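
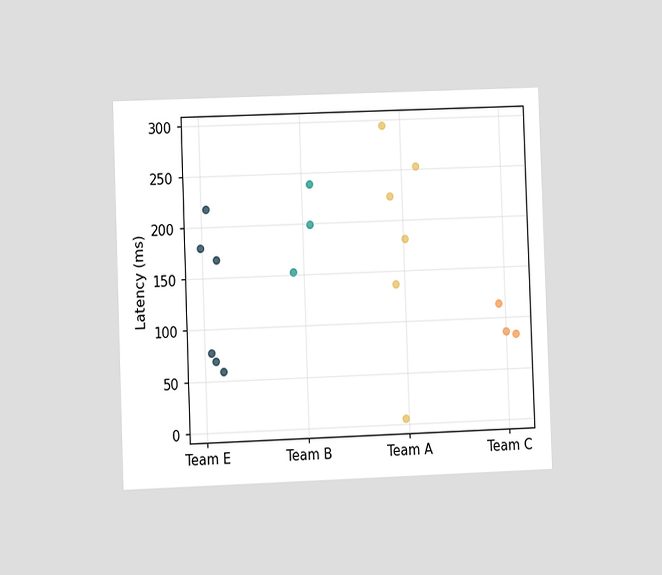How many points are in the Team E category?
6

The chart is tilted about 2° counter-clockwise and viewed at a slight angle. Counting the markers in the Team E column gives 6.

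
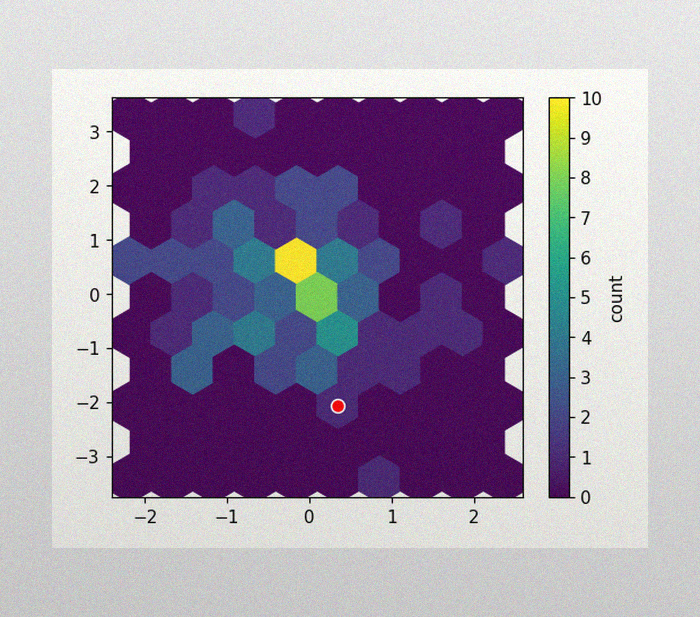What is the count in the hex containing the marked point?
The image has some photo noise and uneven lighting. The marked hex reads 1 on the colorbar.

1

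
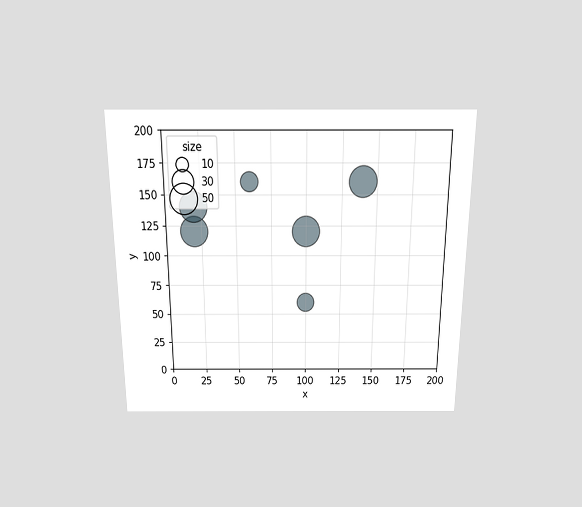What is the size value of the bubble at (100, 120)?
50

The chart is viewed slightly from above. Matching the bubble at (100, 120) against the size legend gives 50.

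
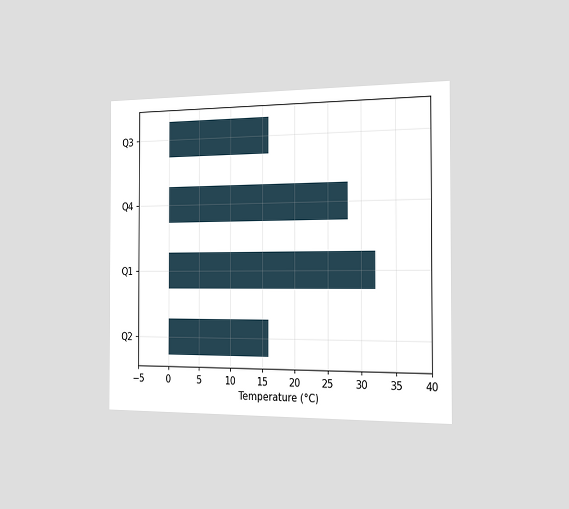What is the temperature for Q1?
The chart is viewed slightly from the right. Reading along the chart's x-axis, the Q1 bar reaches 32°C.

32°C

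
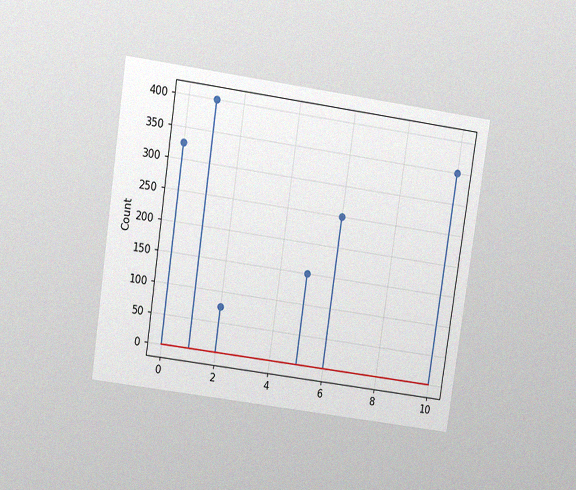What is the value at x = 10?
The chart is tilted about 8° clockwise and viewed at a slight angle, with some photo noise. The stem at x=10 reaches 350.

350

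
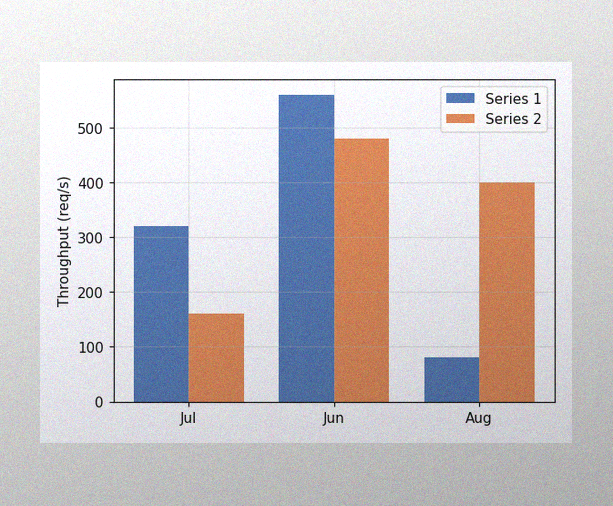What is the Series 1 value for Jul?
320req/s

The image has some photo noise and uneven lighting. The Series 1 bar at Jul reaches 320req/s on the y-axis.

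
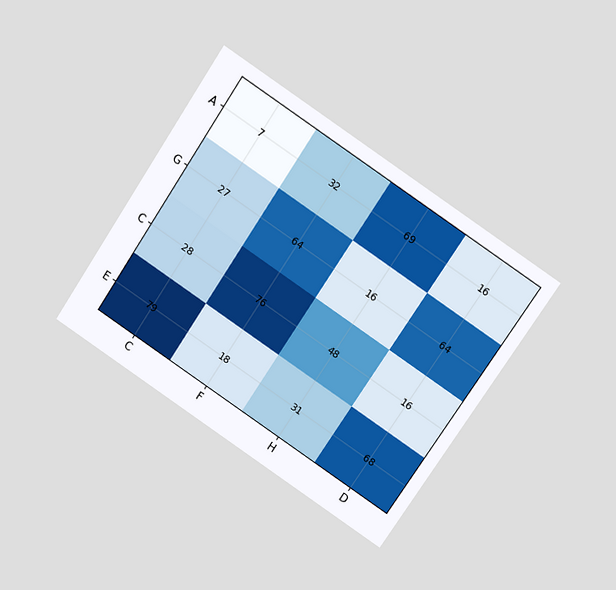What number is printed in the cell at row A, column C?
7

The chart is tilted about 34° clockwise and viewed at a slight angle. The (A, C) cell reads 7.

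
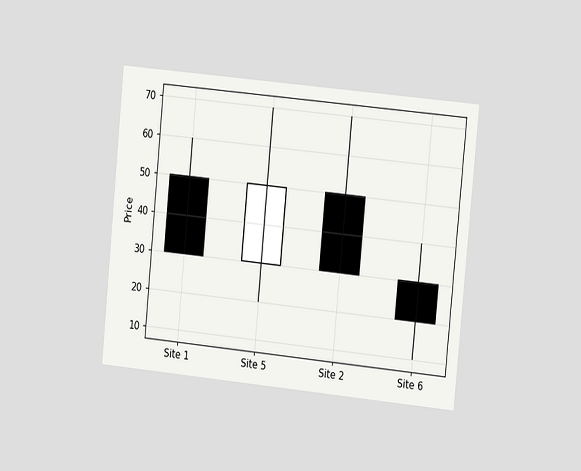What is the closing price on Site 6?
The chart is tilted about 6° clockwise and viewed at a slight angle. The Site 6 candle closes at 20.

20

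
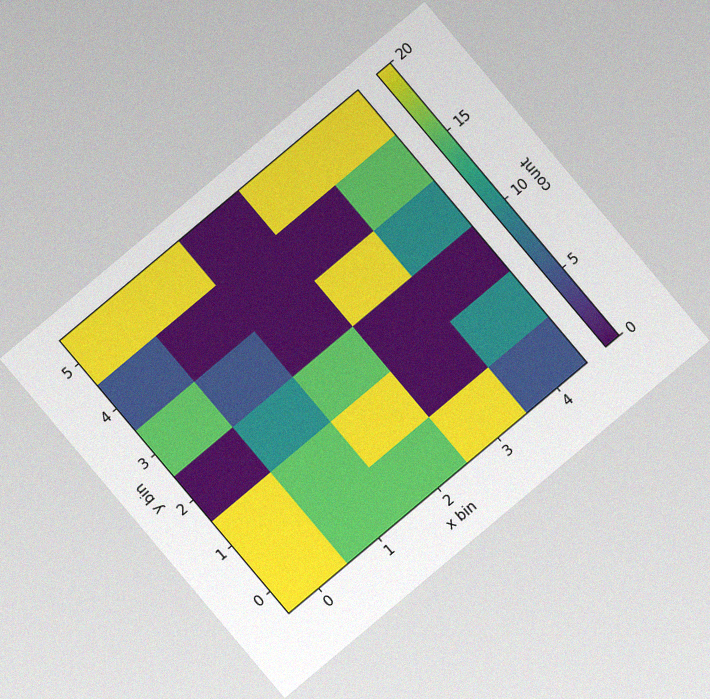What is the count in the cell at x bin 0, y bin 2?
0

The chart is tilted about 40° counter-clockwise, with some photo noise. Matching the cell (0, 2) against the colorbar gives 0.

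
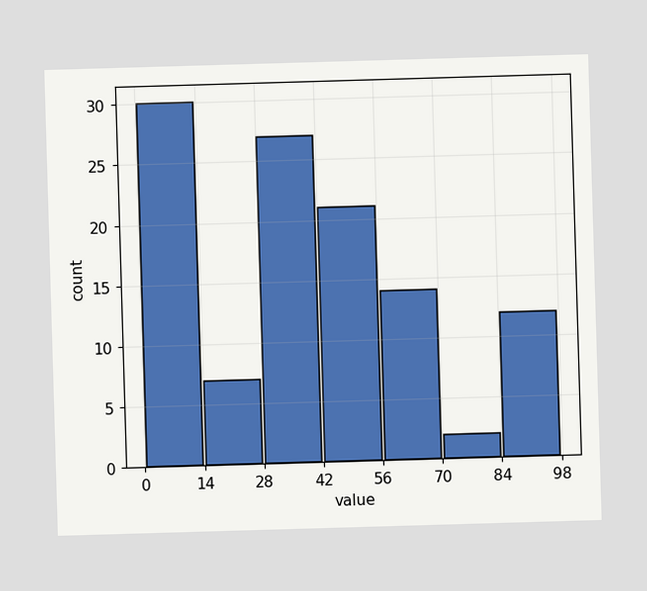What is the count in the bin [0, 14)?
The [0, 14) bin has height 30.

30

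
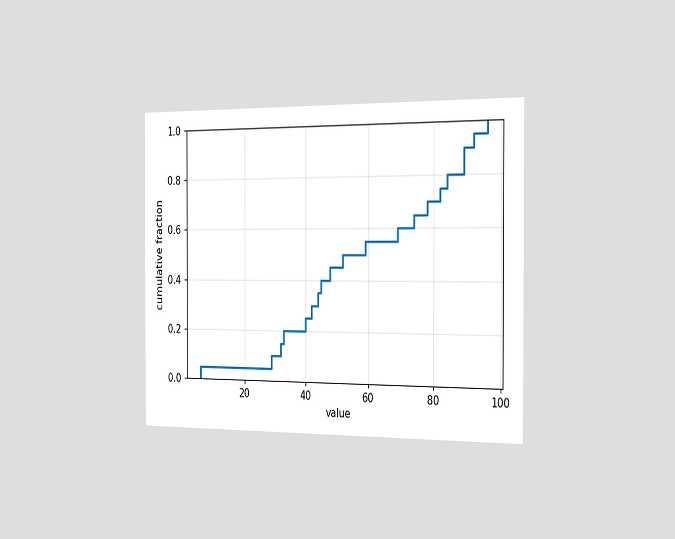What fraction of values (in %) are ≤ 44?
The chart is viewed slightly from the right. At x=44 the ECDF step is at 35%.

35%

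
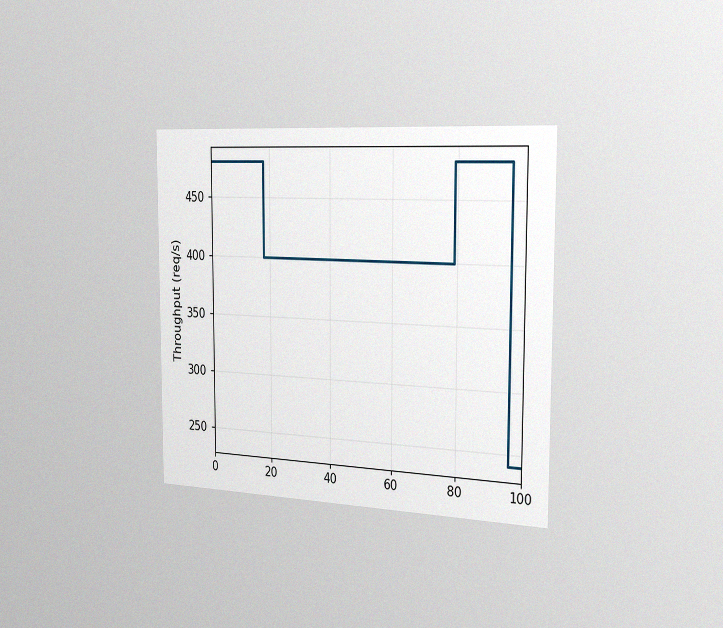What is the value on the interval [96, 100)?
The chart is viewed slightly from the right, with some photo noise. On [96, 100) the step sits at 240req/s.

240req/s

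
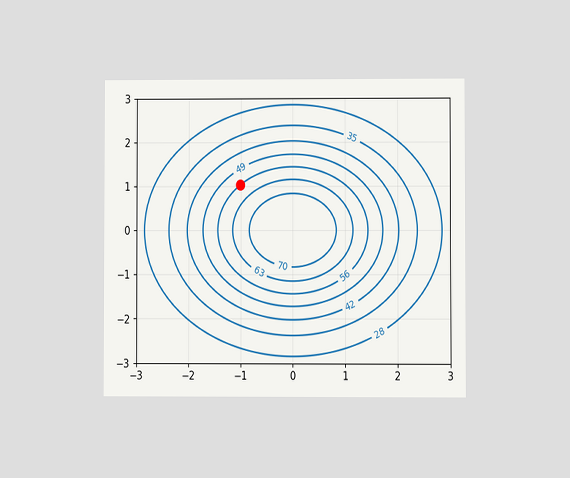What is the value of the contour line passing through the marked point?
56

The chart is viewed at a slight angle. The marked point sits on the contour labelled 56.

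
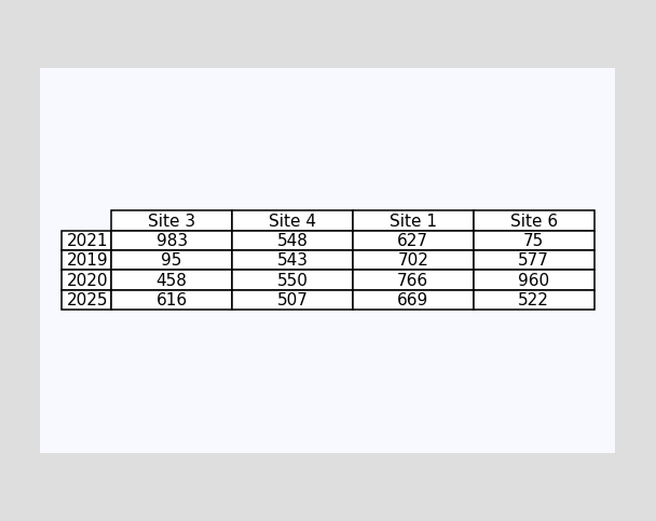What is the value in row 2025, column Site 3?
616

The (2025, Site 3) cell reads 616.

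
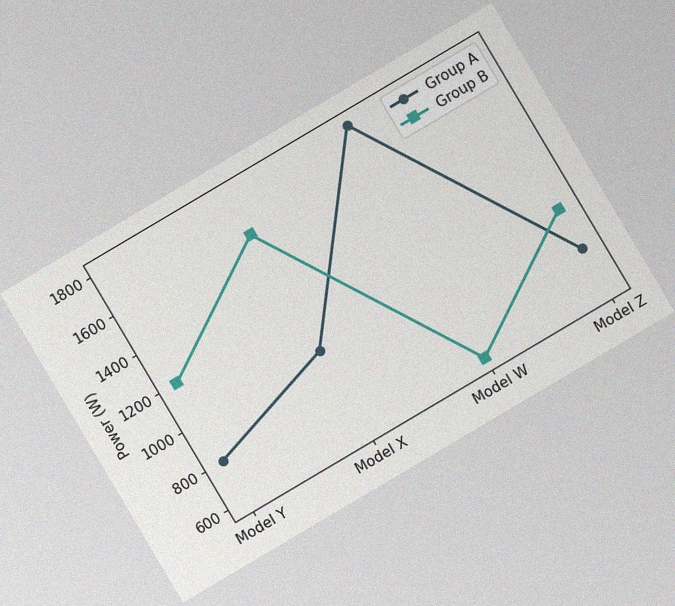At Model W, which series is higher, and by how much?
The chart is tilted about 31° counter-clockwise, with some photo noise. At Model W, Group A sits above the other line by 1200W.

Group A, by 1200W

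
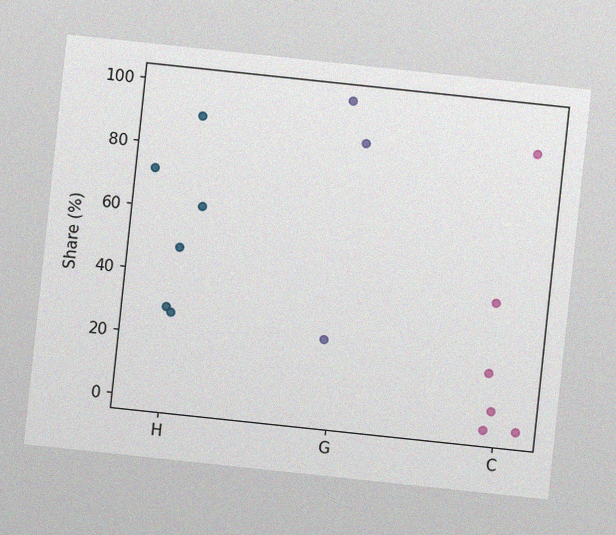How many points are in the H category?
The chart is tilted about 6° clockwise, with some photo noise. Counting the markers in the H column gives 6.

6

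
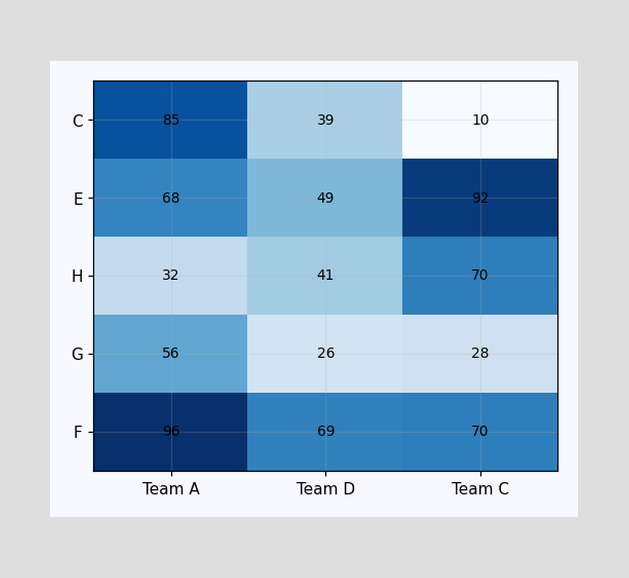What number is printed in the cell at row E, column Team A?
The (E, Team A) cell reads 68.

68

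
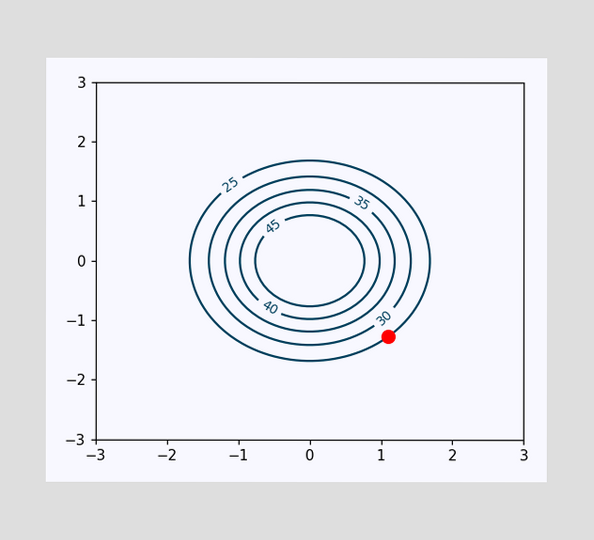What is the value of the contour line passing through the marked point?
The marked point sits on the contour labelled 25.

25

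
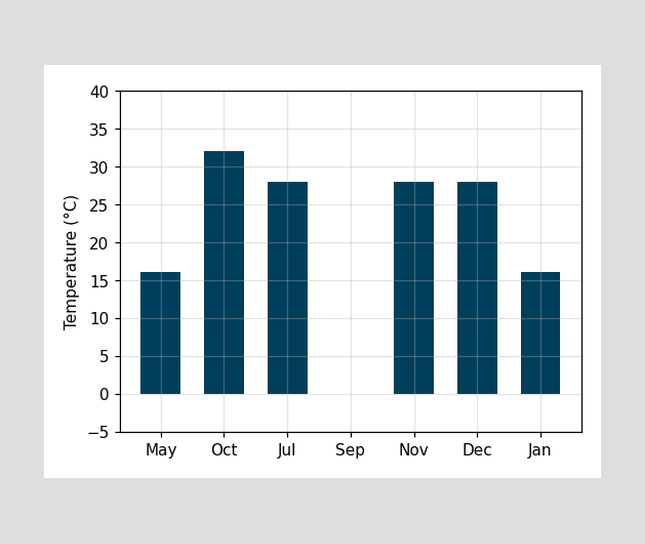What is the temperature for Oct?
Reading along the chart's y-axis, the Oct bar reaches 32°C.

32°C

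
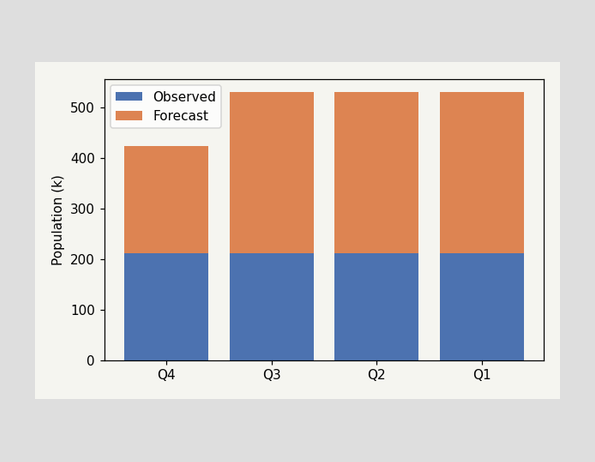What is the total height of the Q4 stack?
424k

The Q4 stack's top reaches 424k on the y-axis.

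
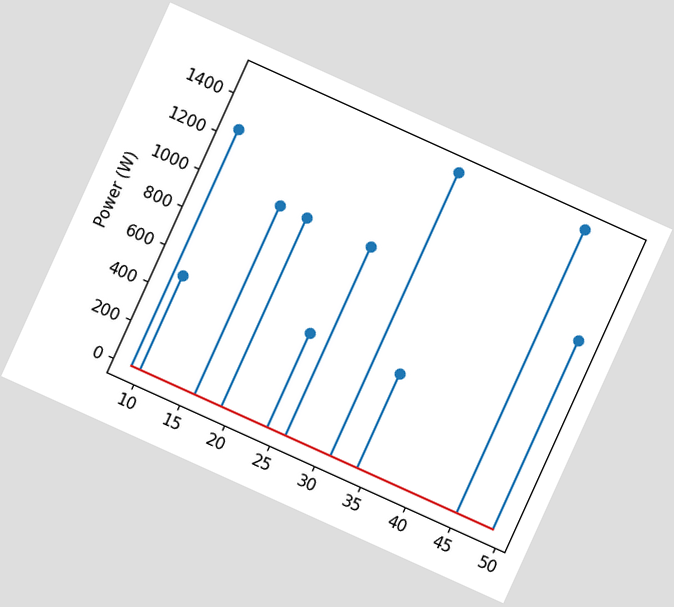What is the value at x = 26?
The chart is tilted about 24° clockwise. The stem at x=26 reaches 1000W.

1000W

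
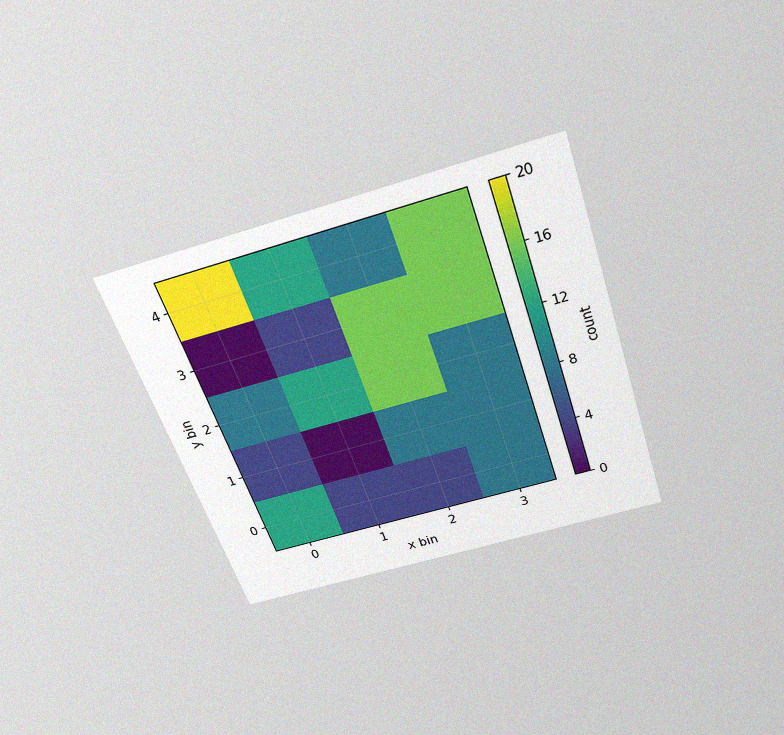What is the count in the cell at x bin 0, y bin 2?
The chart is tilted about 18° counter-clockwise and viewed slightly from above, with some photo noise. Matching the cell (0, 2) against the colorbar gives 8.

8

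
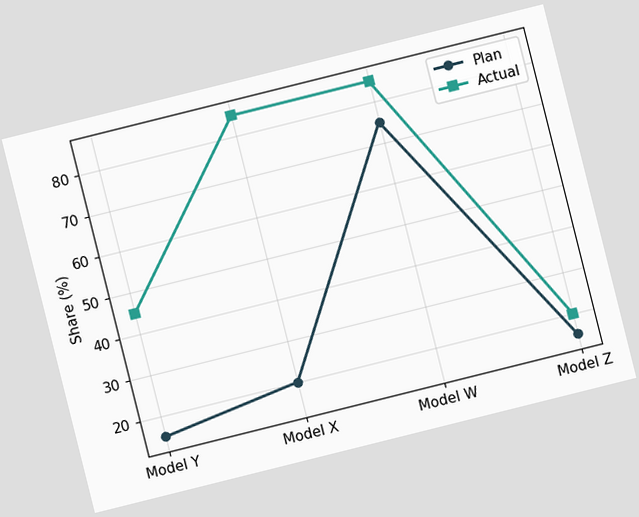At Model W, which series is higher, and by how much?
The chart is tilted about 14° counter-clockwise. At Model W, Actual sits above the other line by 10%.

Actual, by 10%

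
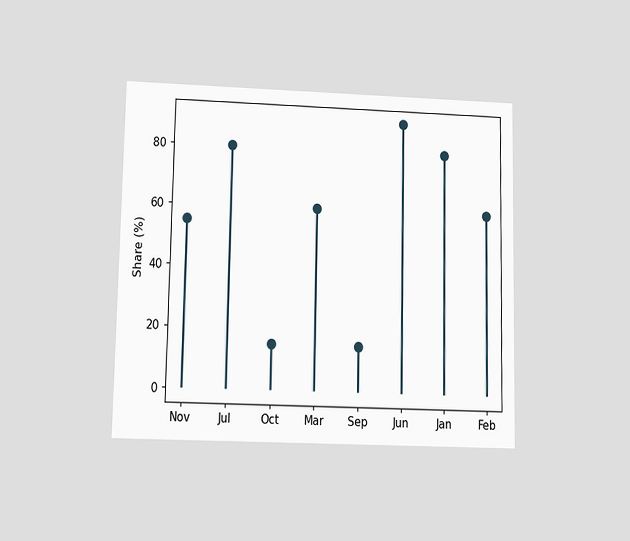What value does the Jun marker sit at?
The chart is viewed at a slight angle. The Jun marker sits at 90%.

90%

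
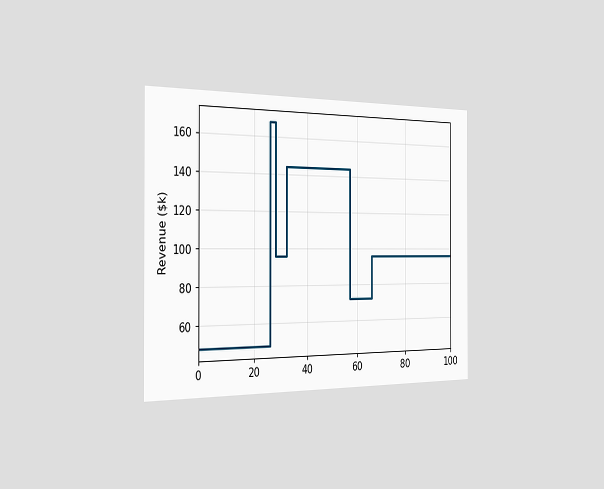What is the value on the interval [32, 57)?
The chart is viewed slightly from the left. On [32, 57) the step sits at $144k.

$144k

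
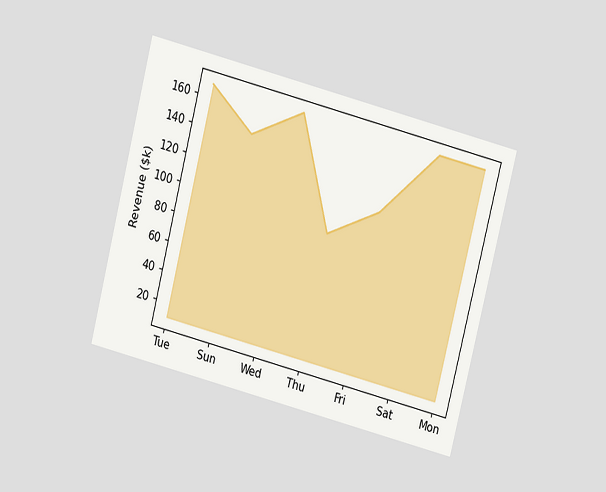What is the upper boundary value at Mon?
$168k

The chart is tilted about 14° clockwise and viewed at a slight angle. At Mon the upper boundary is at $168k.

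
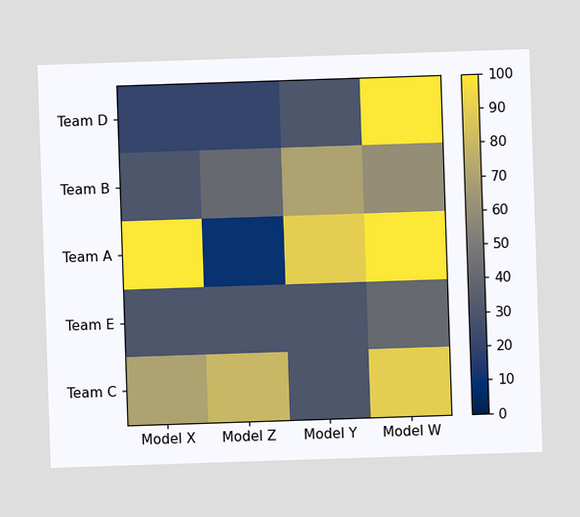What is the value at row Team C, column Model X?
Matching cell (Team C, Model X) against the colorbar gives 70.

70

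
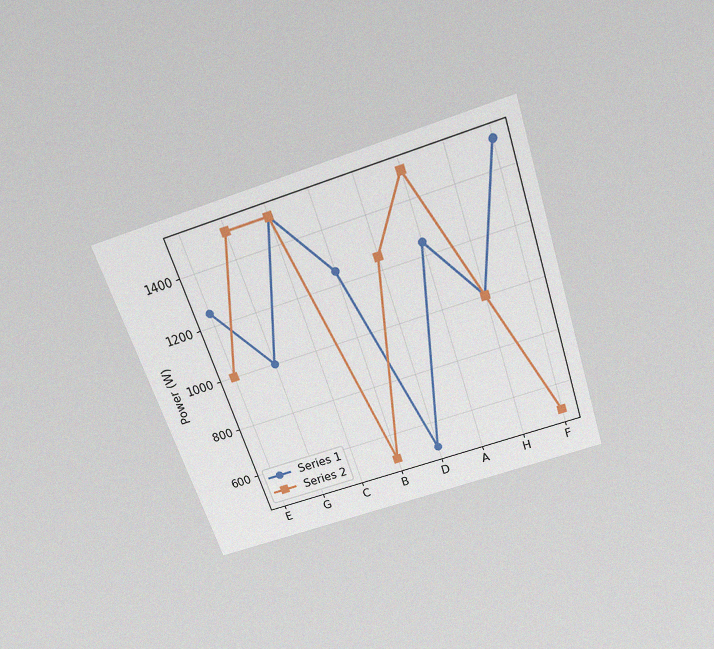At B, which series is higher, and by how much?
Series 1, by 750W

The chart is tilted about 19° counter-clockwise and viewed slightly from above, with some photo noise. At B, Series 1 sits above the other line by 750W.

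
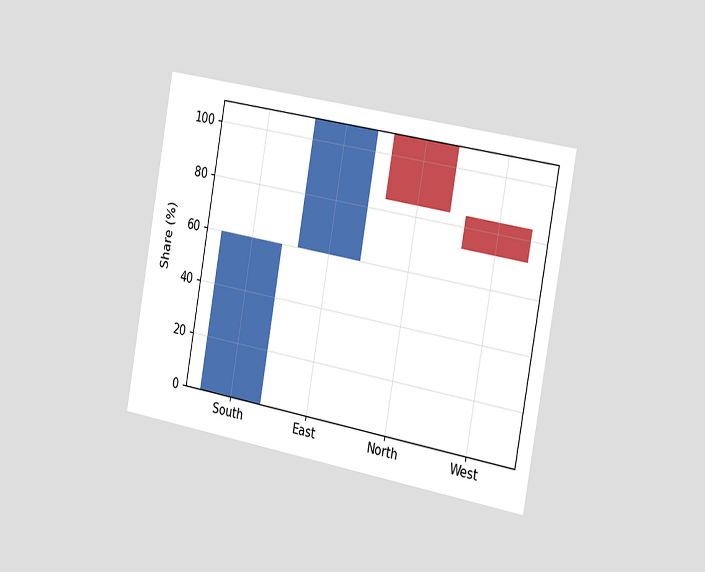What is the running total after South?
The chart is tilted about 10° clockwise and viewed slightly from the right. After South the running total reaches 60%.

60%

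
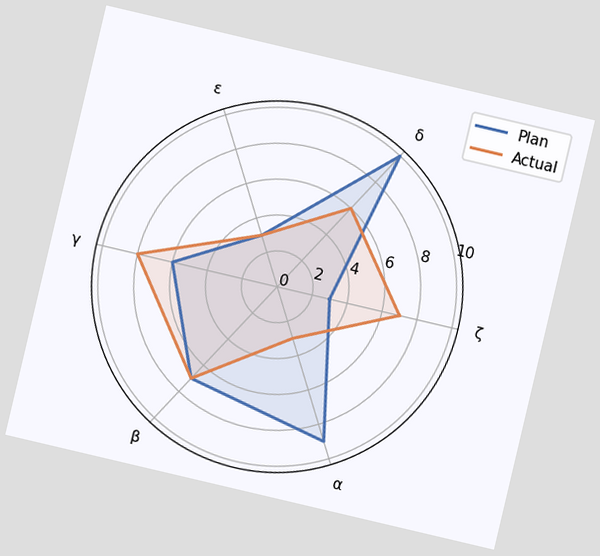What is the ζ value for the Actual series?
7

The chart is tilted about 13° clockwise. On the ζ axis, Actual reaches 7.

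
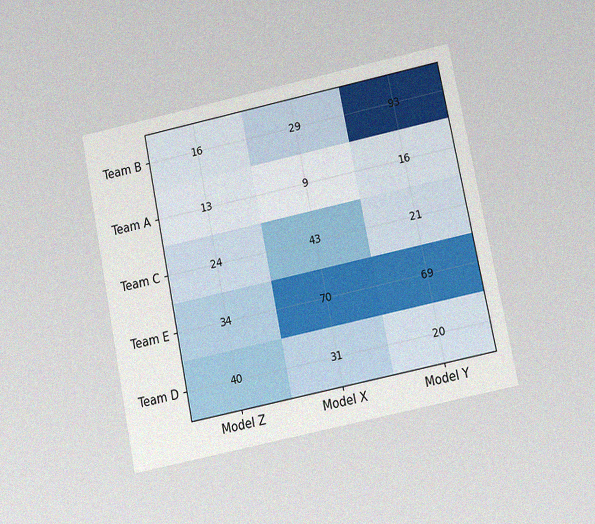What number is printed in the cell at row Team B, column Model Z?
The chart is tilted about 12° counter-clockwise and viewed at a slight angle, with some photo noise. The (Team B, Model Z) cell reads 16.

16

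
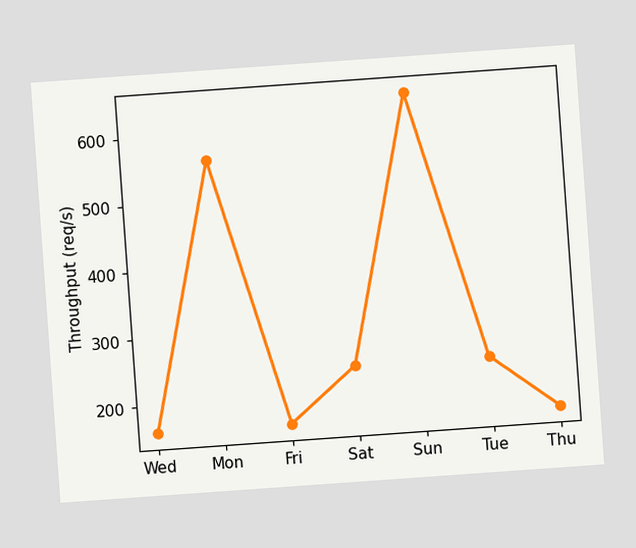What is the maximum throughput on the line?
The chart is tilted about 4° counter-clockwise. The highest point is at Sun, and reading across to the y-axis gives 640req/s.

640req/s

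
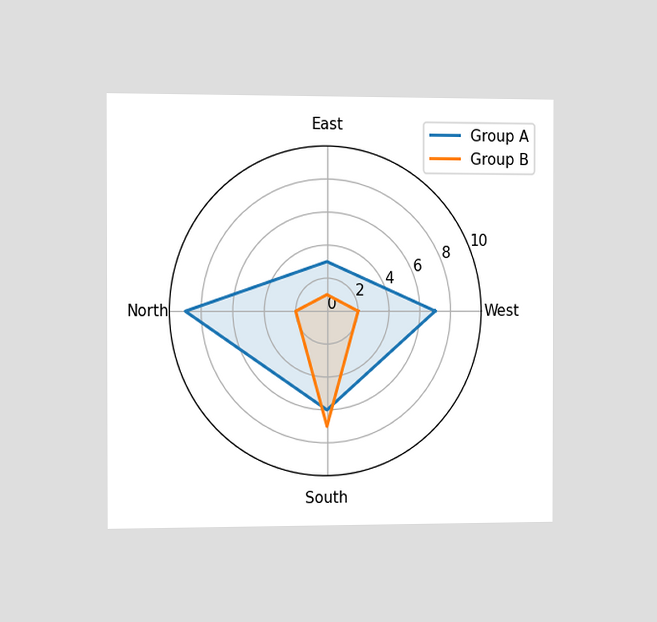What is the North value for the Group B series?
The chart is viewed slightly from the left. On the North axis, Group B reaches 2.

2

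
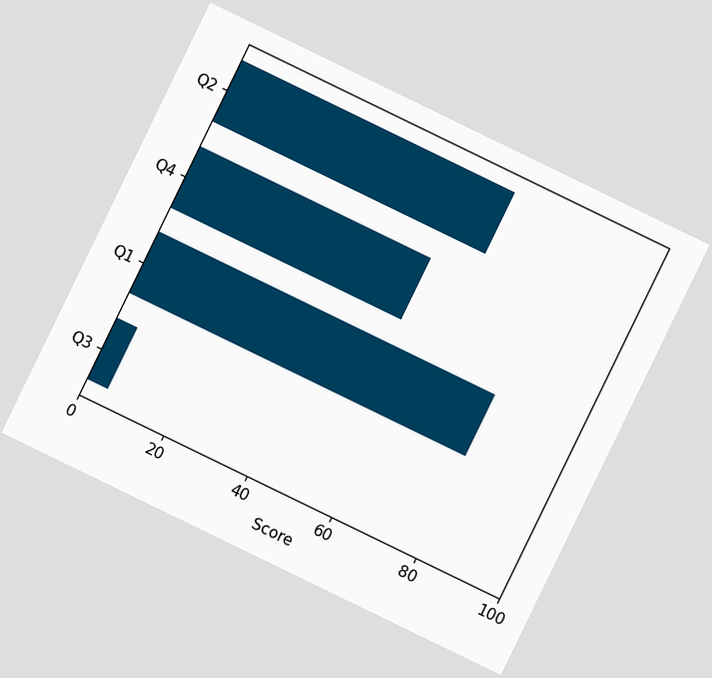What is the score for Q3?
The chart is tilted about 26° clockwise. Reading along the chart's x-axis, the Q3 bar reaches 5.

5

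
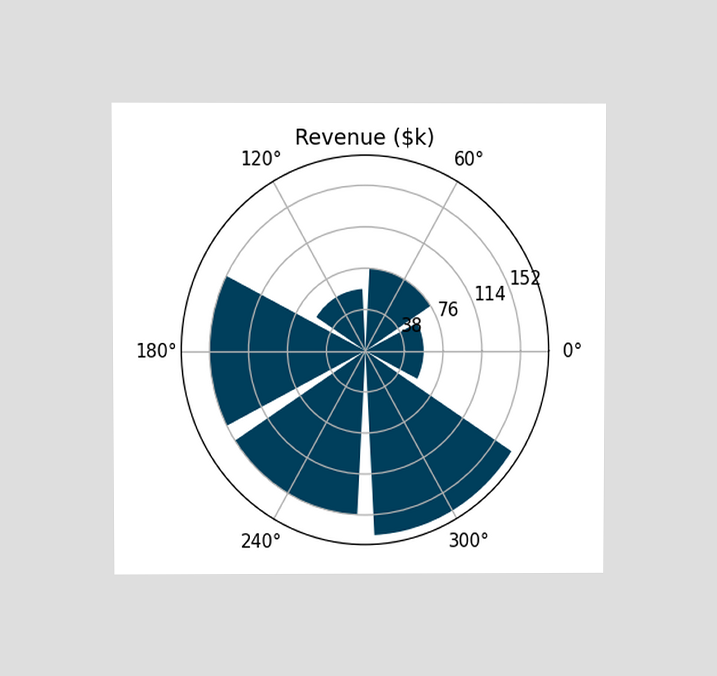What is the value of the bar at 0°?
The chart is viewed at a slight angle. The bar at 0° reaches $57k on the radial axis.

$57k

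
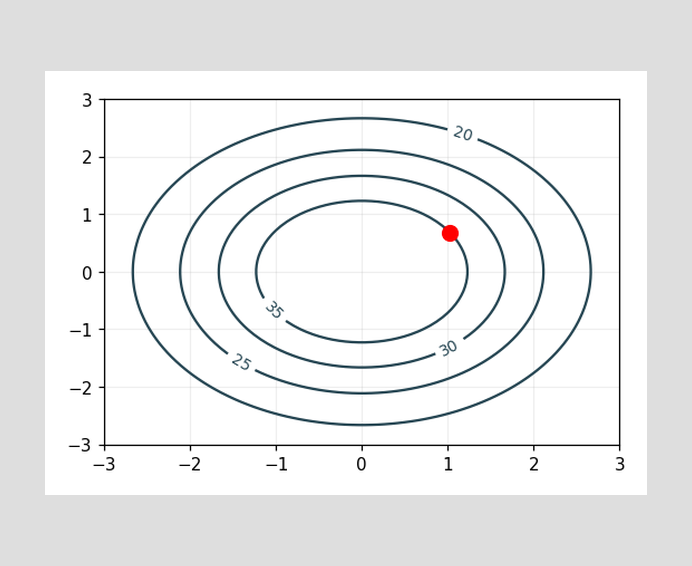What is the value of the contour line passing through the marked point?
The marked point sits on the contour labelled 35.

35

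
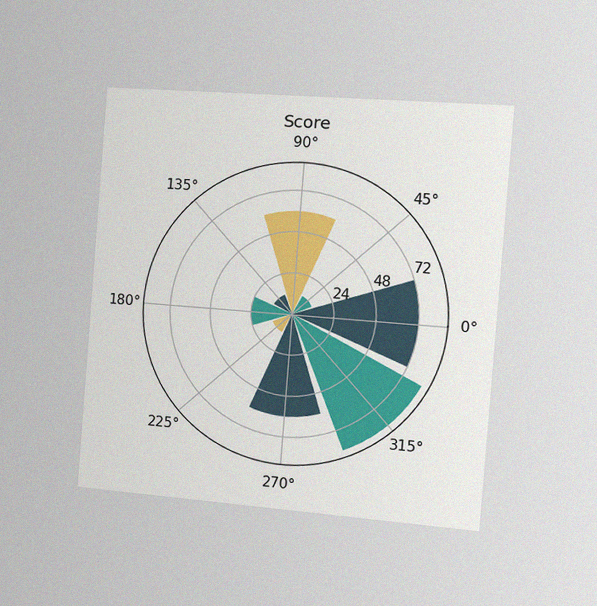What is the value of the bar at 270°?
60

The chart is tilted about 4° clockwise and viewed slightly from the right, with some photo noise. The bar at 270° reaches 60 on the radial axis.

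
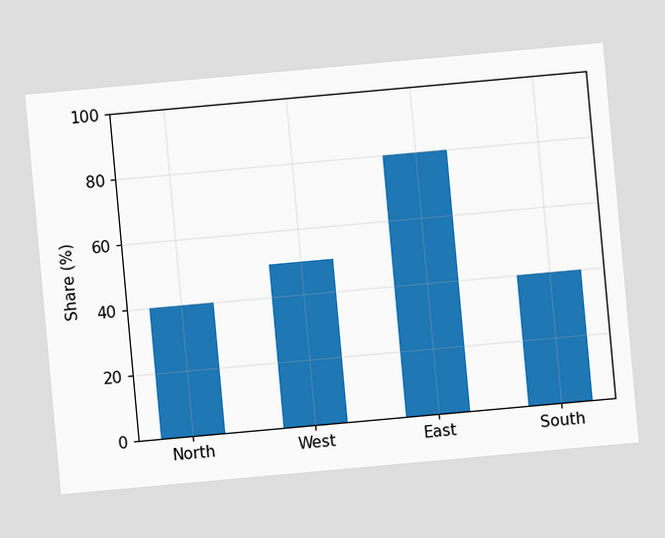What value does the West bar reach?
50%

The chart is tilted about 5° counter-clockwise. Reading along the chart's y-axis, the West bar reaches 50%.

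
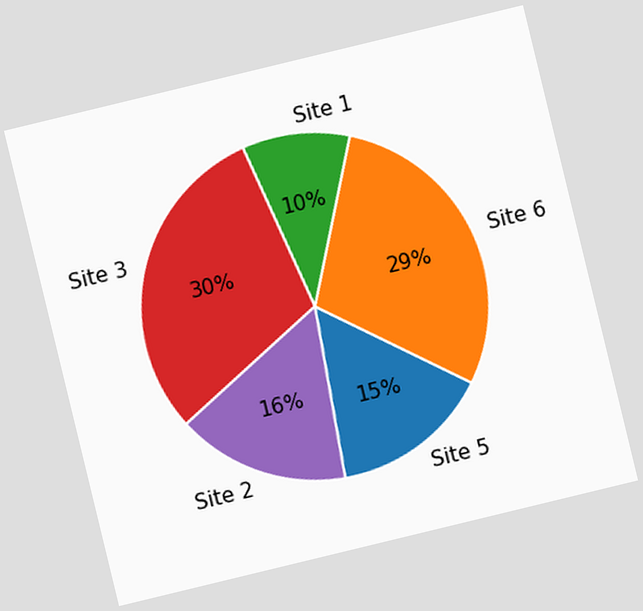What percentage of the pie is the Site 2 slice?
The chart is tilted about 14° counter-clockwise. The Site 2 slice takes up 16% of the pie.

16%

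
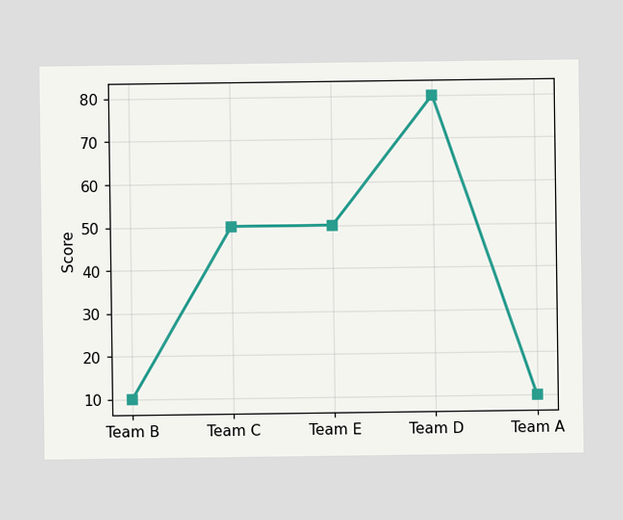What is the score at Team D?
80

At Team D, the line is at 80.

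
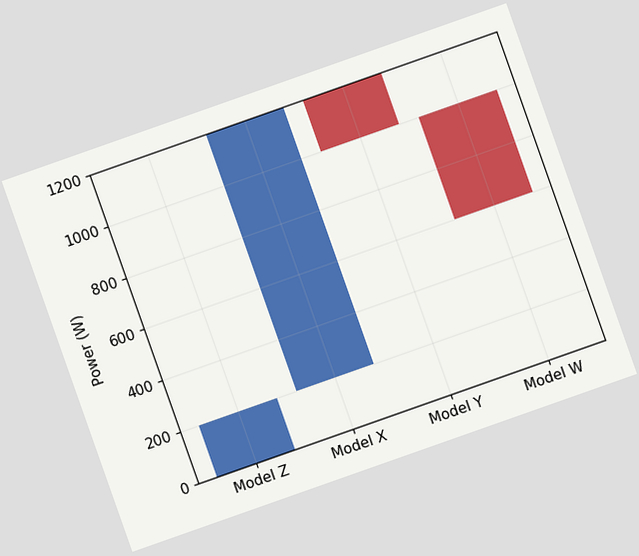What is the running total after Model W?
The chart is tilted about 19° counter-clockwise. After Model W the running total reaches 600W.

600W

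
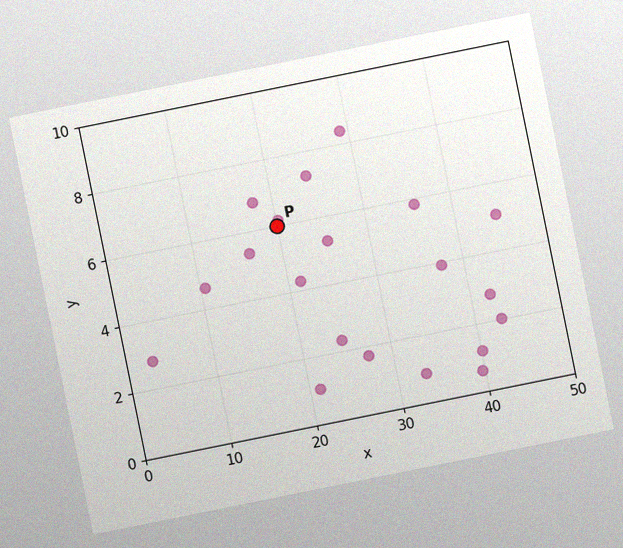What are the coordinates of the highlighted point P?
(20, 6)

The chart is tilted about 11° counter-clockwise, with some photo noise. Following the gridlines from P to each axis, P sits at (20, 6).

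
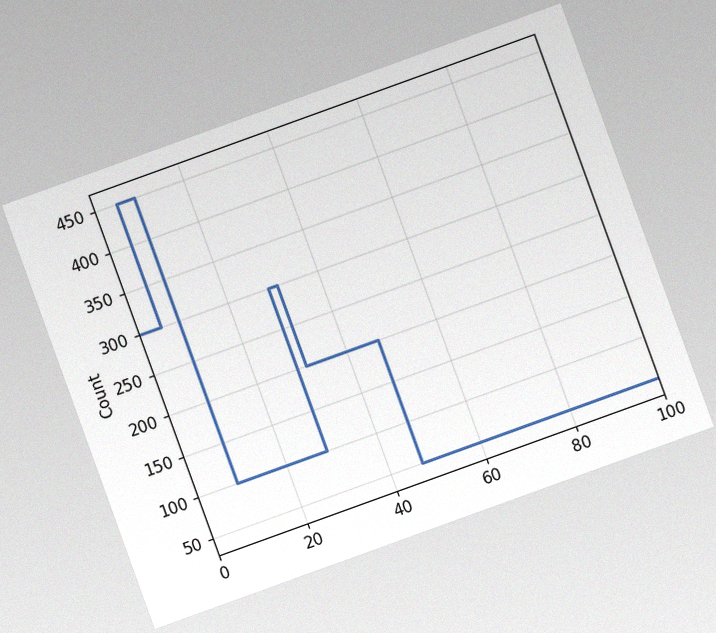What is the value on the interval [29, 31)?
300

The chart is tilted about 20° counter-clockwise, with some photo noise. On [29, 31) the step sits at 300.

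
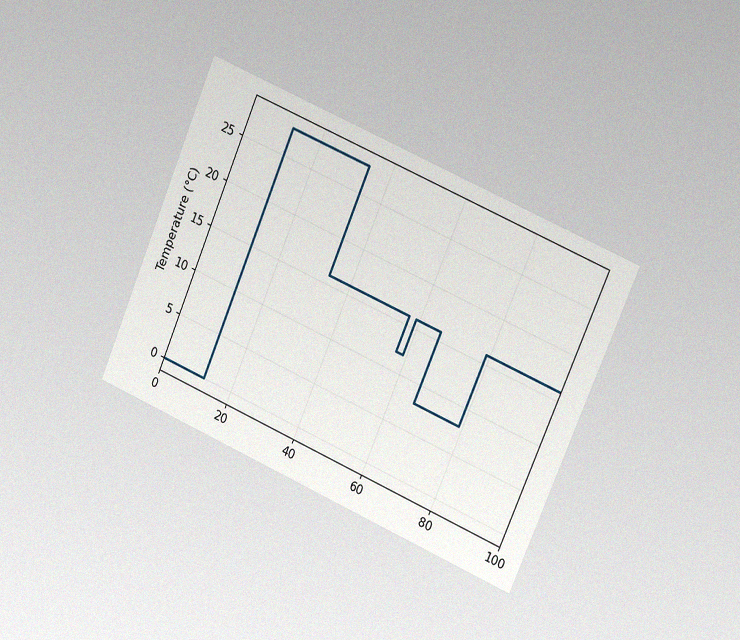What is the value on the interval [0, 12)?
The chart is tilted about 23° clockwise and viewed slightly from the right, with some photo noise. On [0, 12) the step sits at 0°C.

0°C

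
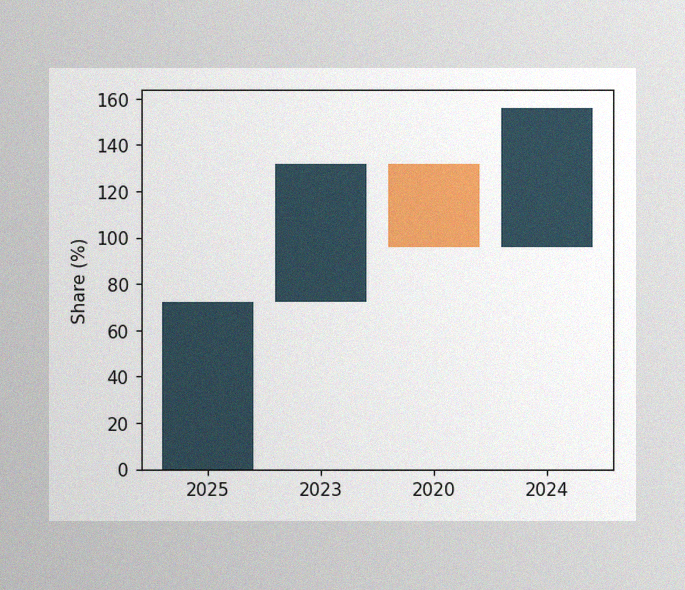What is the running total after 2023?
The image has some photo noise and uneven lighting. After 2023 the running total reaches 132%.

132%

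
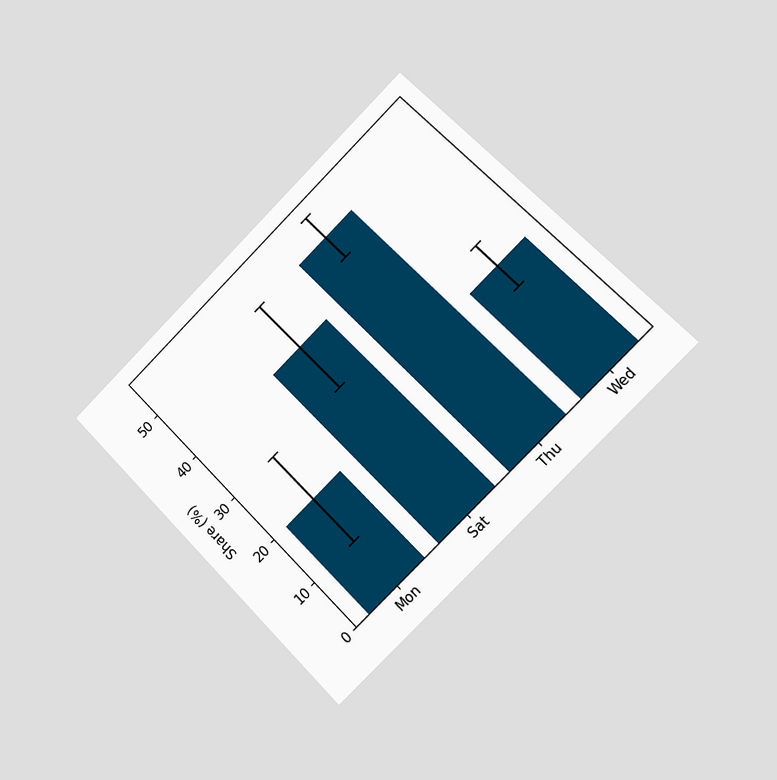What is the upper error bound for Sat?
The chart is tilted about 45° counter-clockwise and viewed slightly from the right. The Sat bar's upper whisker reaches 50%.

50%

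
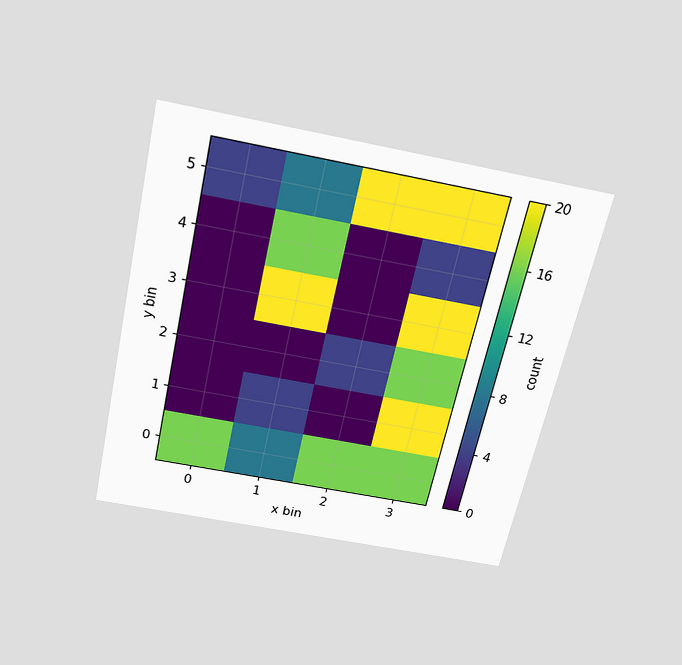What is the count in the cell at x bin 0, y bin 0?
16

The chart is tilted about 12° clockwise and viewed slightly from above. Matching the cell (0, 0) against the colorbar gives 16.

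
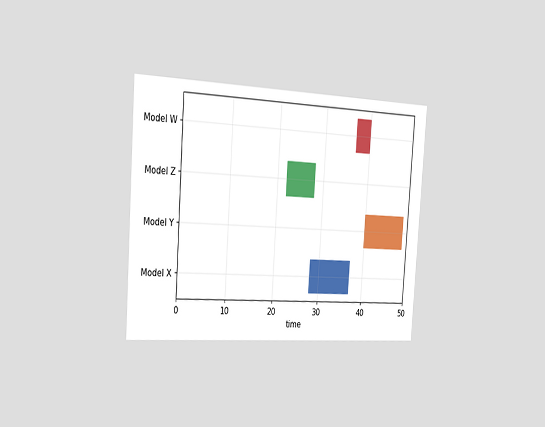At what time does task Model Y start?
40

The chart is tilted about 4° clockwise and viewed slightly from the left. The Model Y bar begins at t=40.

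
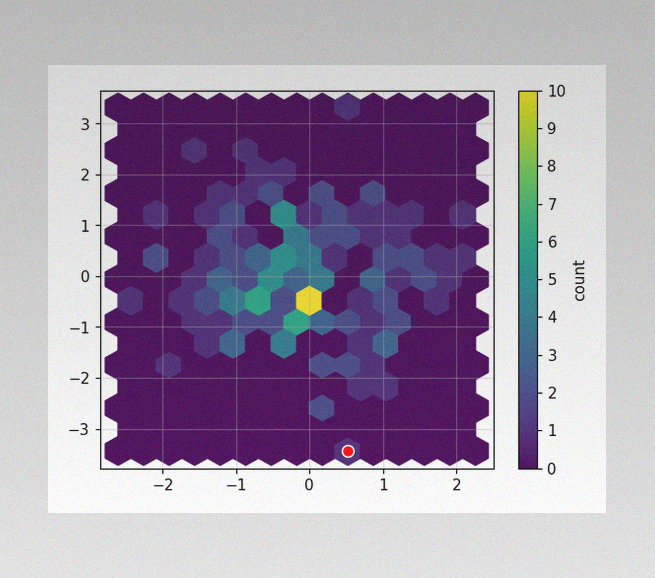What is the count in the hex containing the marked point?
1

The image has some photo noise and uneven lighting. The marked hex reads 1 on the colorbar.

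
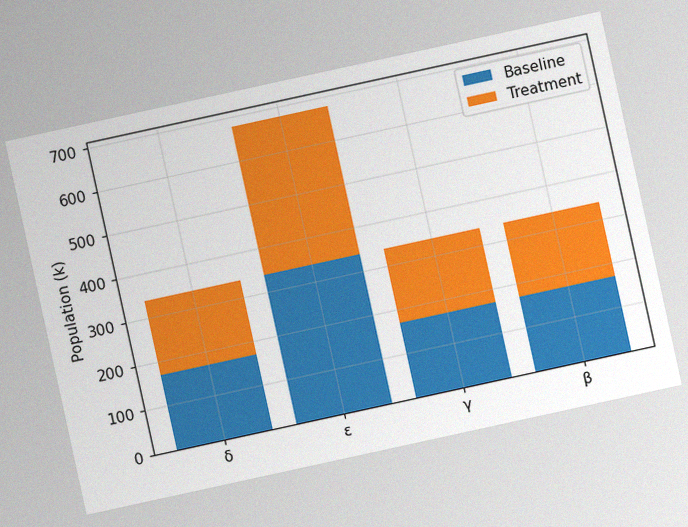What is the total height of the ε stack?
The chart is tilted about 12° counter-clockwise, with some photo noise. The ε stack's top reaches 680k on the y-axis.

680k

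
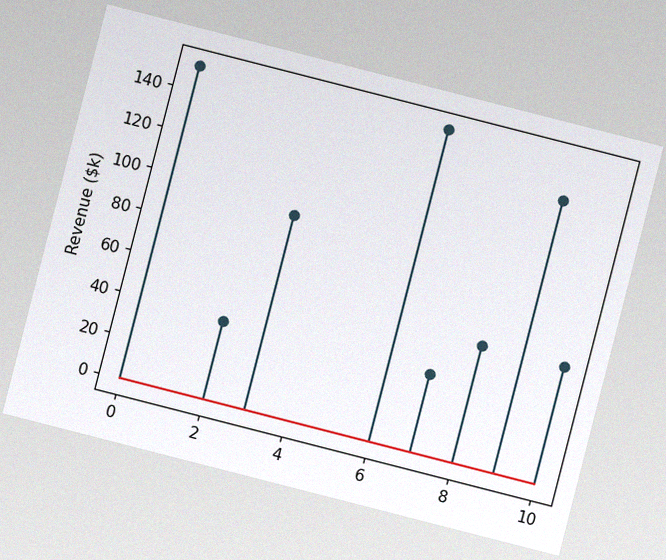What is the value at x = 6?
$152k

The chart is tilted about 14° clockwise, with some photo noise. The stem at x=6 reaches $152k.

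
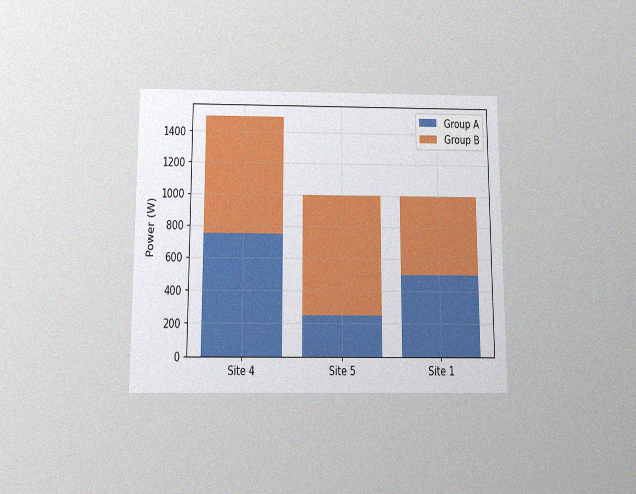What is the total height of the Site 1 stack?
1000W

The chart is viewed slightly from below, with some photo noise. The Site 1 stack's top reaches 1000W on the y-axis.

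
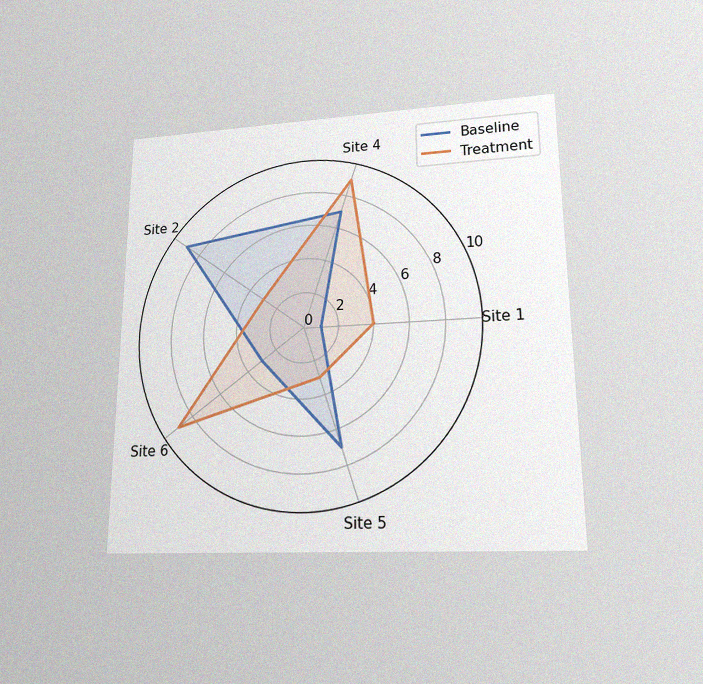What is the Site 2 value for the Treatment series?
The chart is viewed at a slight angle, with some photo noise. On the Site 2 axis, Treatment reaches 3.

3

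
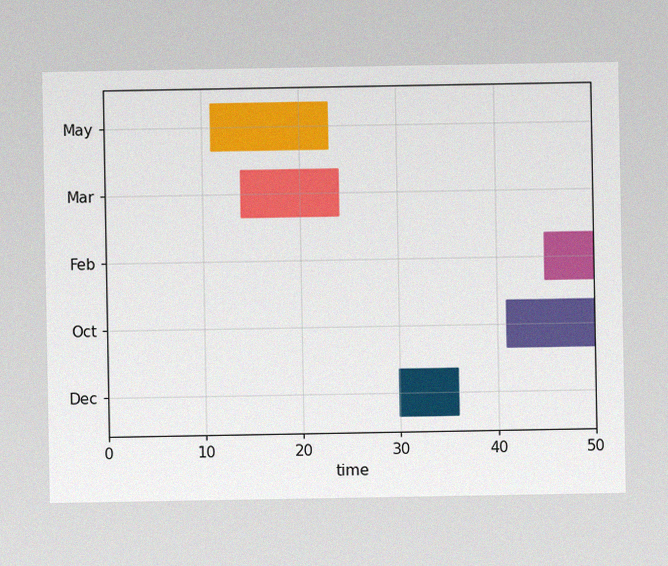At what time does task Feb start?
45

The image has some photo noise and uneven lighting. The Feb bar begins at t=45.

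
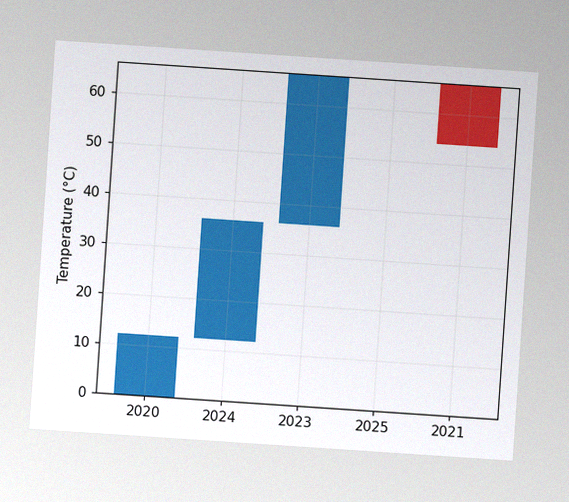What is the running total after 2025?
66°C

The chart is tilted about 4° clockwise, with some photo noise. After 2025 the running total reaches 66°C.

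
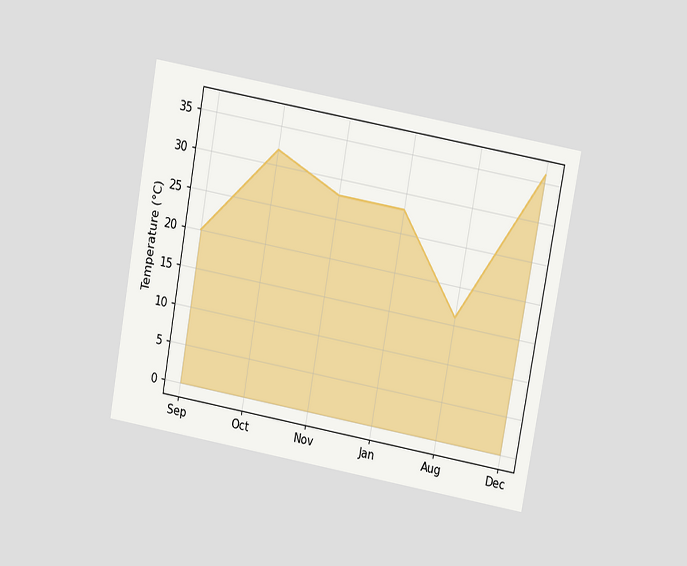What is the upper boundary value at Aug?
16°C

The chart is tilted about 10° clockwise and viewed slightly from above. At Aug the upper boundary is at 16°C.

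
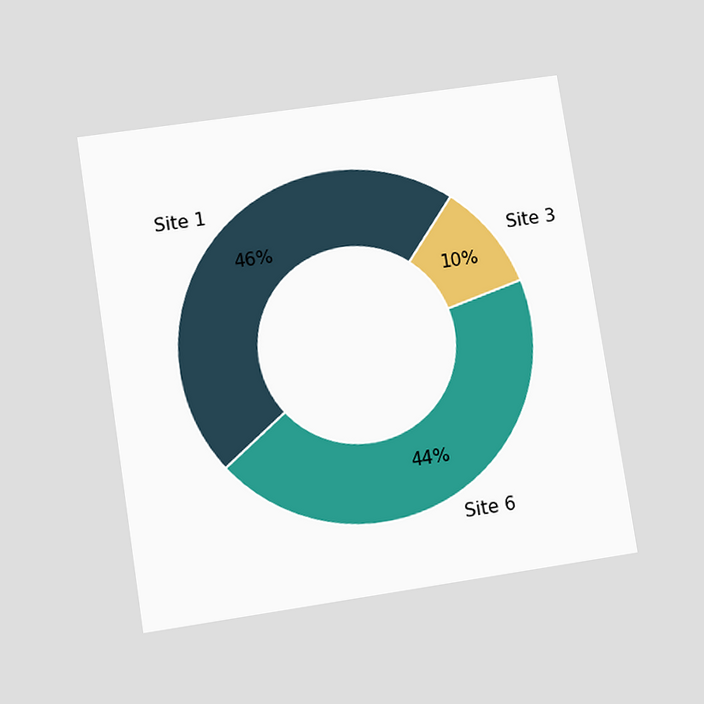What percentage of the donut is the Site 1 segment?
The chart is tilted about 9° counter-clockwise and viewed at a slight angle. The Site 1 segment takes up 46% of the ring.

46%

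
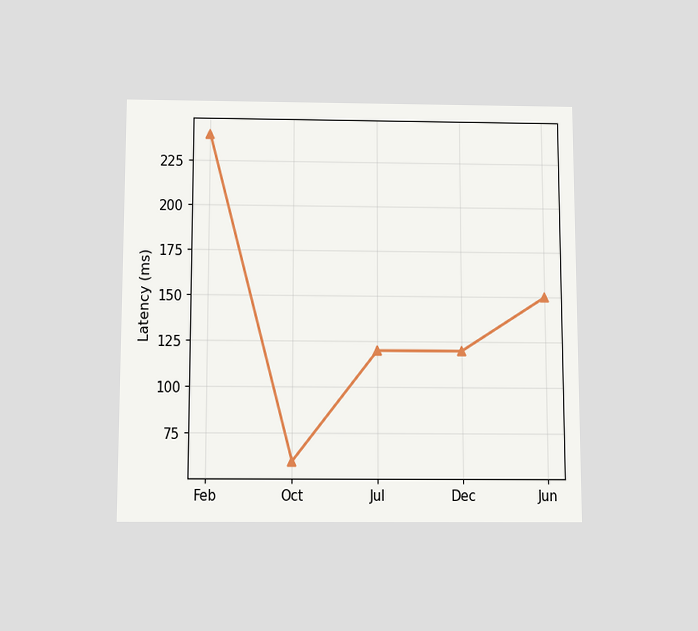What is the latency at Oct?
60ms

The chart is viewed slightly from below. At Oct, the line is at 60ms.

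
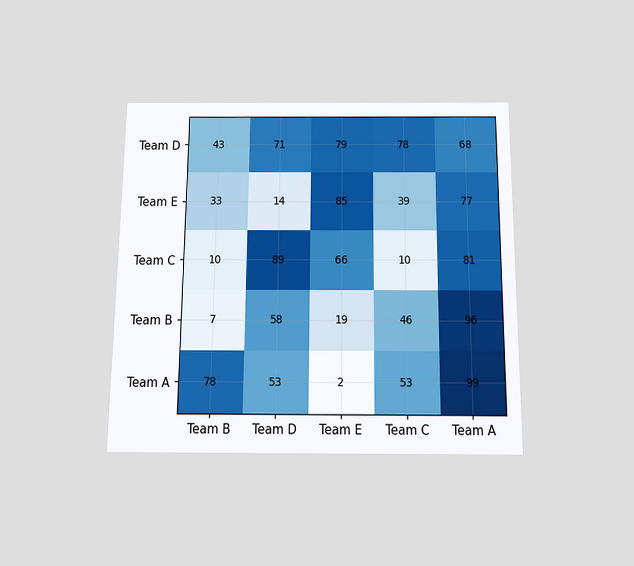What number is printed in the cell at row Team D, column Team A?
68

The chart is viewed slightly from below. The (Team D, Team A) cell reads 68.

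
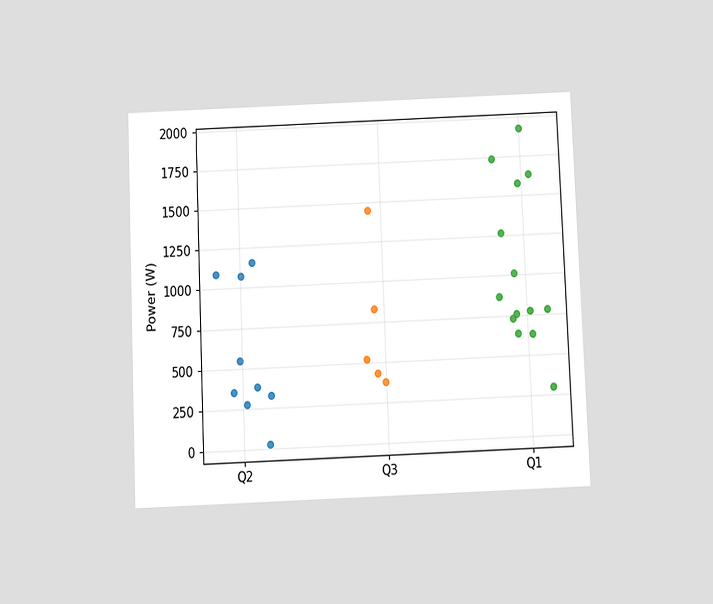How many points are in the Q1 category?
14

The chart is tilted about 2° counter-clockwise and viewed slightly from below. Counting the markers in the Q1 column gives 14.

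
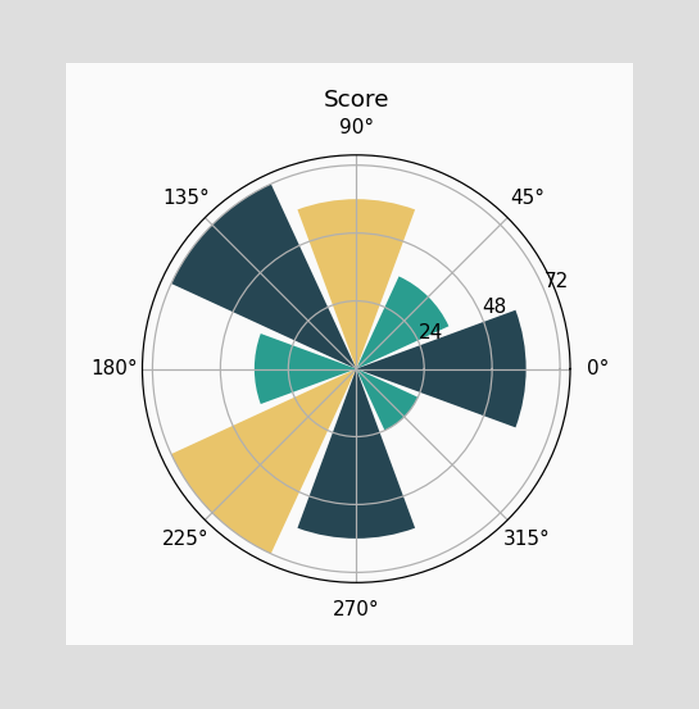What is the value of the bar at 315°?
The bar at 315° reaches 24 on the radial axis.

24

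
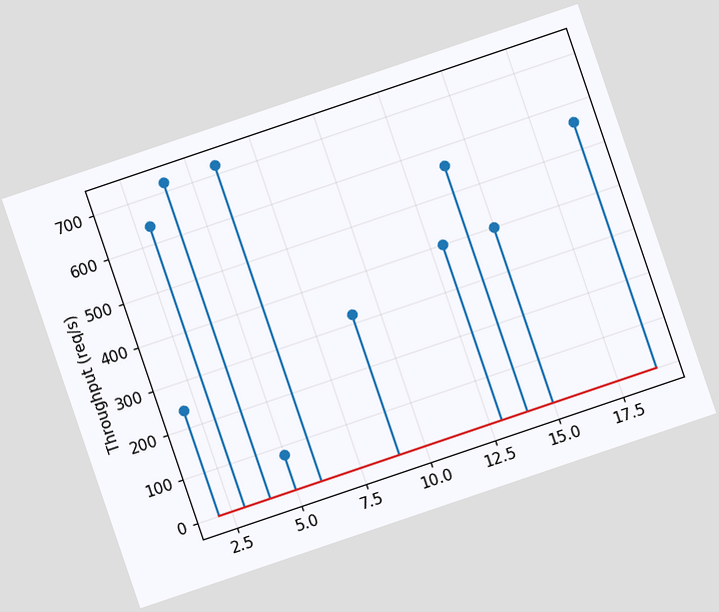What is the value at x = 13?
The chart is tilted about 19° counter-clockwise. The stem at x=13 reaches 400req/s.

400req/s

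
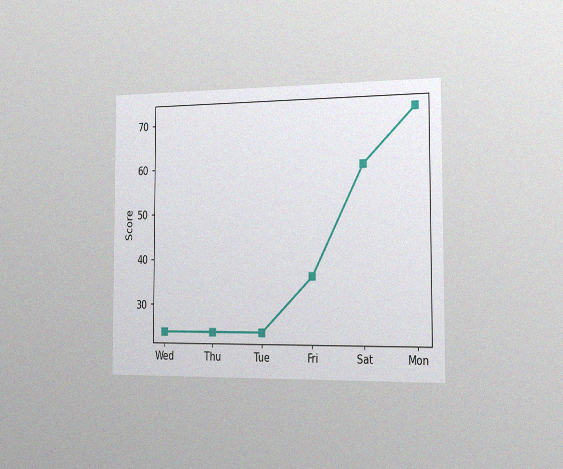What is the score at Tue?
24

The chart is viewed slightly from the right, with some photo noise. At Tue, the line is at 24.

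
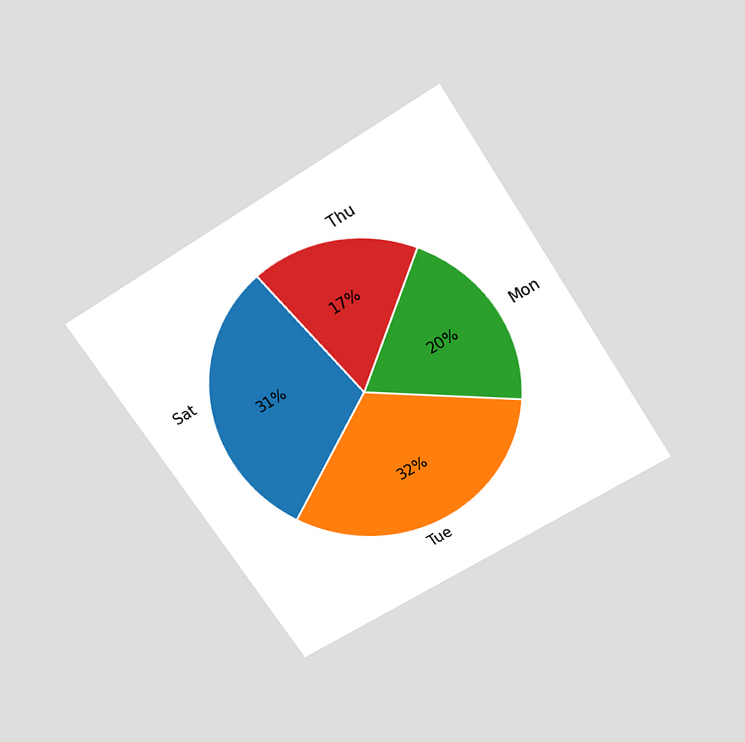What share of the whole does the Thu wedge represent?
The chart is tilted about 33° counter-clockwise and viewed slightly from above. The Thu slice takes up 17% of the pie.

17%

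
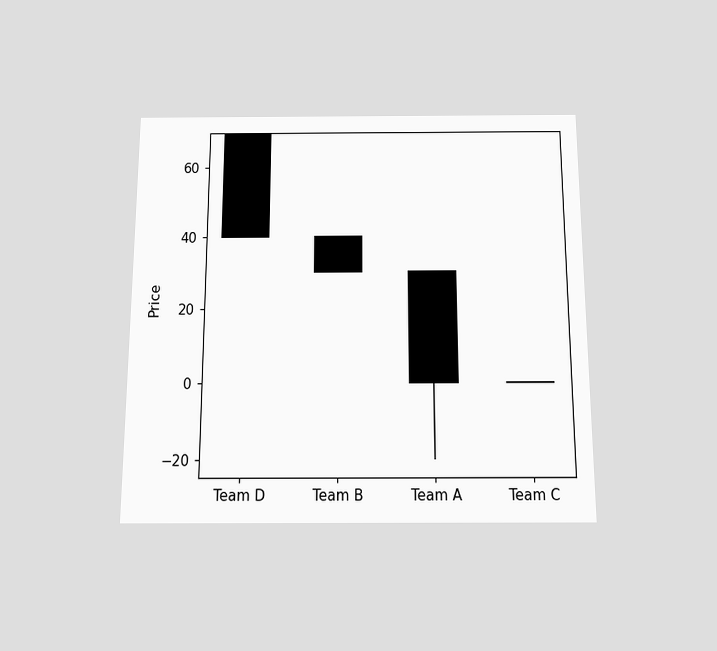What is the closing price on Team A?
0

The chart is viewed slightly from below. The Team A candle closes at 0.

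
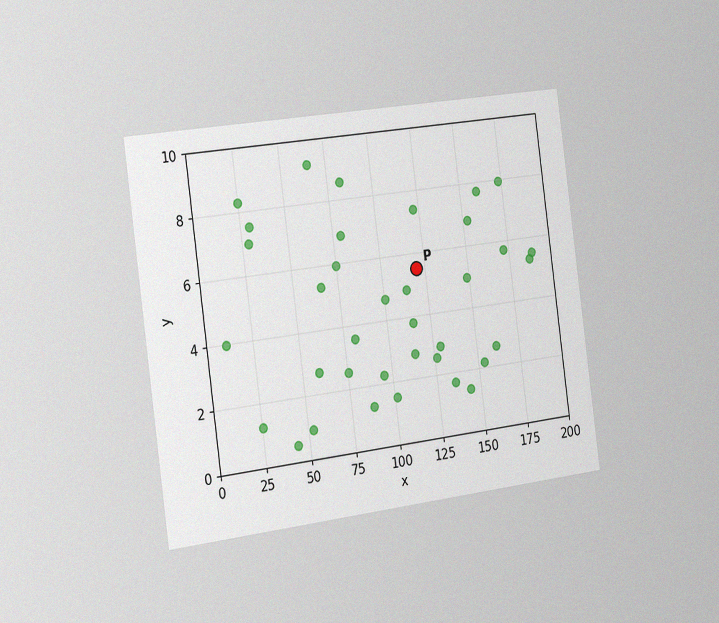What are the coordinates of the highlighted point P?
(120, 5.5)

The chart is tilted about 8° counter-clockwise and viewed slightly from the left, with some photo noise. Following the gridlines from P to each axis, P sits at (120, 5.5).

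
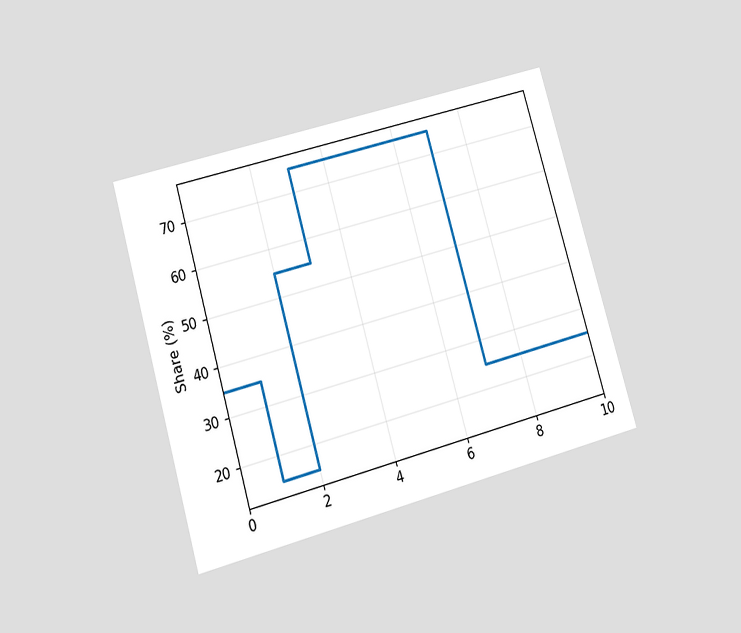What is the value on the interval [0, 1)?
35%

The chart is tilted about 16° counter-clockwise and viewed at a slight angle. On [0, 1) the step sits at 35%.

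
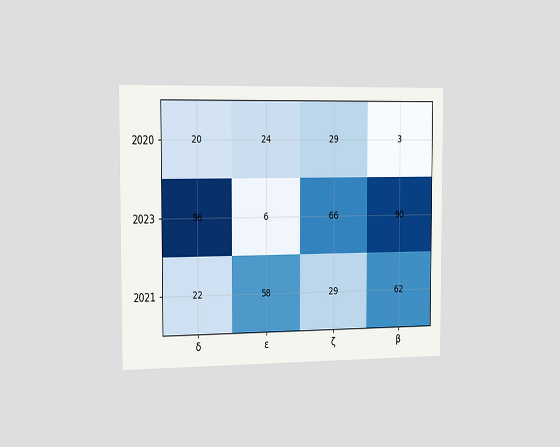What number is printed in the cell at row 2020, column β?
3

The chart is viewed slightly from the left. The (2020, β) cell reads 3.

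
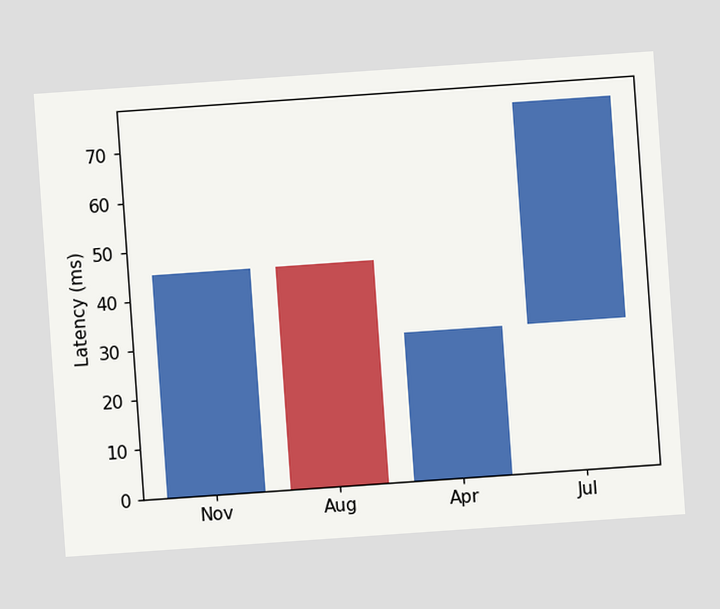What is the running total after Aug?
The chart is tilted about 4° counter-clockwise. After Aug the running total reaches 0ms.

0ms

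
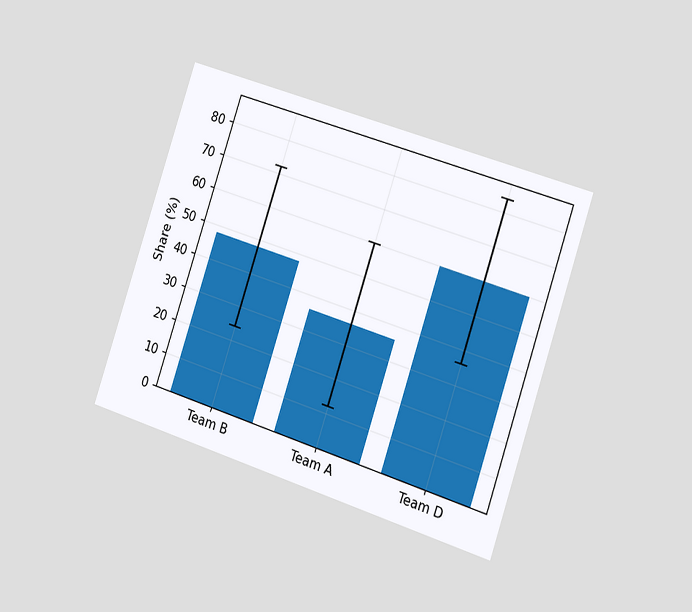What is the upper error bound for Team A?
The chart is tilted about 18° clockwise and viewed slightly from the right. The Team A bar's upper whisker reaches 60%.

60%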